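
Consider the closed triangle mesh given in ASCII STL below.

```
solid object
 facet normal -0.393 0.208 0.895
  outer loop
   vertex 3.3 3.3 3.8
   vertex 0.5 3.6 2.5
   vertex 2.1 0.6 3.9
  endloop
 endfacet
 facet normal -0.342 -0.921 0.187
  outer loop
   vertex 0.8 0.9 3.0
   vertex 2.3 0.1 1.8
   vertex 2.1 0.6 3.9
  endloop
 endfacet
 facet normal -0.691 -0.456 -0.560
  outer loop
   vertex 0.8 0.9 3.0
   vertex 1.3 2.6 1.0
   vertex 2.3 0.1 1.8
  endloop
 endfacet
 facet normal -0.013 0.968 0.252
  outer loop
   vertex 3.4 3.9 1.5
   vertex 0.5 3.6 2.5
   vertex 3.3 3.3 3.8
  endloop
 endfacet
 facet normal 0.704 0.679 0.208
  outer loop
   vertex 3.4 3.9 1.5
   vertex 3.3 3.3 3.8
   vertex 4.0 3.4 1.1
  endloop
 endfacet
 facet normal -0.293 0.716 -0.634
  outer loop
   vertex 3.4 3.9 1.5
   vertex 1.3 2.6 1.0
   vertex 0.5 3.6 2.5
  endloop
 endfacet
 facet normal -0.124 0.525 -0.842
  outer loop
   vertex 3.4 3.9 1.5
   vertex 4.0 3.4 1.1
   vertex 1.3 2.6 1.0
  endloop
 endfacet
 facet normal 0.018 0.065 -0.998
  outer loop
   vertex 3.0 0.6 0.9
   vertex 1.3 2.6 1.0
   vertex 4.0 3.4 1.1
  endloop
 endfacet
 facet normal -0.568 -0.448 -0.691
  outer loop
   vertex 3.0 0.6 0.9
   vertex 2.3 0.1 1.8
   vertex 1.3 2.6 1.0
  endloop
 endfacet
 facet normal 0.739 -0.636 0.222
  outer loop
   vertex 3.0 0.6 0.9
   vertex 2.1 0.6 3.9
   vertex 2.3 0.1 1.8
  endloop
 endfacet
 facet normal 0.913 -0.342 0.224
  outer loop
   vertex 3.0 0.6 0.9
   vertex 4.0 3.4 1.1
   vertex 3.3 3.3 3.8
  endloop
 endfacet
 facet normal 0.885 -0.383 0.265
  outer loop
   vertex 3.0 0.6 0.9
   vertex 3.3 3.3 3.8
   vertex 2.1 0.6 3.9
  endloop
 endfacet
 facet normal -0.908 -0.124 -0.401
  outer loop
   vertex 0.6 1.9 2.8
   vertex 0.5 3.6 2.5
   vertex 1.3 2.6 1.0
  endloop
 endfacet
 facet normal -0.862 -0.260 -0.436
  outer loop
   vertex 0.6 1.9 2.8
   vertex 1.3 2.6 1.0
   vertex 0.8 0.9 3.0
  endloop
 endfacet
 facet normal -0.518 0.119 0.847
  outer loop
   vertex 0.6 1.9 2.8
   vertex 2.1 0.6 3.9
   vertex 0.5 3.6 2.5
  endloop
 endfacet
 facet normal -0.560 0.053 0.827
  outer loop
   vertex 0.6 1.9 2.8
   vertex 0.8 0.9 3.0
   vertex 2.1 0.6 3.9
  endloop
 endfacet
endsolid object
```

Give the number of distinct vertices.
10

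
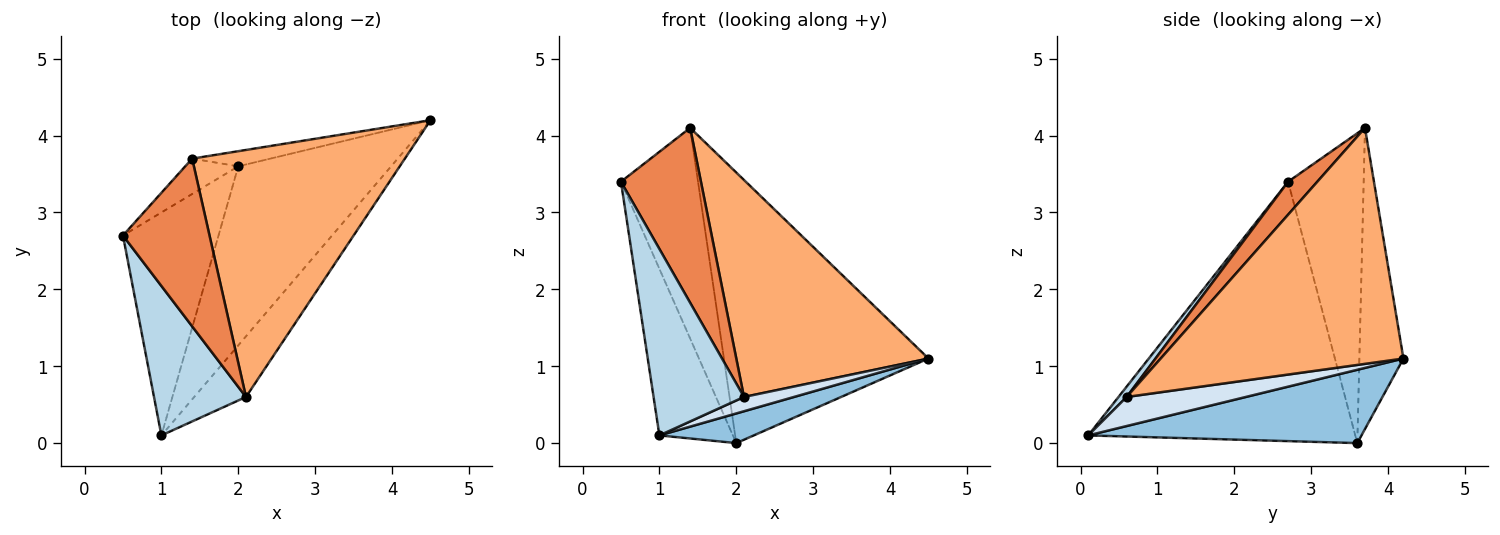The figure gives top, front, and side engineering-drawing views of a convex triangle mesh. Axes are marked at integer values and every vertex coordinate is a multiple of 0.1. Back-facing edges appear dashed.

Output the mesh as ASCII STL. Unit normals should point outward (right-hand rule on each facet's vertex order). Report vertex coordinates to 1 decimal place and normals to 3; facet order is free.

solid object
 facet normal -0.909 0.250 -0.335
  outer loop
   vertex 2.0 3.6 0.0
   vertex 1.0 0.1 0.1
   vertex 0.5 2.7 3.4
  endloop
 endfacet
 facet normal 0.428 -0.148 -0.892
  outer loop
   vertex 2.0 3.6 0.0
   vertex 4.5 4.2 1.1
   vertex 1.0 0.1 0.1
  endloop
 endfacet
 facet normal 0.070 -0.778 0.624
  outer loop
   vertex 2.1 0.6 0.6
   vertex 0.5 2.7 3.4
   vertex 1.0 0.1 0.1
  endloop
 endfacet
 facet normal 0.480 -0.201 -0.854
  outer loop
   vertex 2.1 0.6 0.6
   vertex 1.0 0.1 0.1
   vertex 4.5 4.2 1.1
  endloop
 endfacet
 facet normal 0.255 -0.698 0.669
  outer loop
   vertex 1.4 3.7 4.1
   vertex 0.5 2.7 3.4
   vertex 2.1 0.6 0.6
  endloop
 endfacet
 facet normal 0.640 -0.507 0.577
  outer loop
   vertex 1.4 3.7 4.1
   vertex 2.1 0.6 0.6
   vertex 4.5 4.2 1.1
  endloop
 endfacet
 facet normal -0.695 0.709 -0.119
  outer loop
   vertex 1.4 3.7 4.1
   vertex 2.0 3.6 0.0
   vertex 0.5 2.7 3.4
  endloop
 endfacet
 facet normal -0.210 0.976 -0.055
  outer loop
   vertex 1.4 3.7 4.1
   vertex 4.5 4.2 1.1
   vertex 2.0 3.6 0.0
  endloop
 endfacet
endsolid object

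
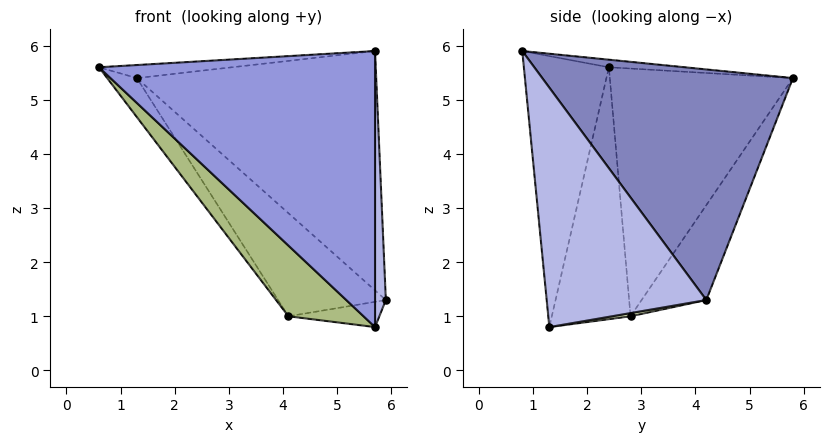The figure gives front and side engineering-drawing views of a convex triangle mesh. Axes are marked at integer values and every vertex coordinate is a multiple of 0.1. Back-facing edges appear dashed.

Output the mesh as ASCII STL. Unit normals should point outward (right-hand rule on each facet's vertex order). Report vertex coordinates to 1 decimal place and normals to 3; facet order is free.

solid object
 facet normal -0.038 0.066 0.997
  outer loop
   vertex 1.3 5.8 5.4
   vertex 0.6 2.4 5.6
   vertex 5.7 0.8 5.9
  endloop
 endfacet
 facet normal 0.636 0.607 0.476
  outer loop
   vertex 1.3 5.8 5.4
   vertex 5.7 0.8 5.9
   vertex 5.9 4.2 1.3
  endloop
 endfacet
 facet normal -0.293 -0.952 -0.093
  outer loop
   vertex 5.7 1.3 0.8
   vertex 5.7 0.8 5.9
   vertex 0.6 2.4 5.6
  endloop
 endfacet
 facet normal 0.998 -0.068 -0.007
  outer loop
   vertex 5.7 1.3 0.8
   vertex 5.9 4.2 1.3
   vertex 5.7 0.8 5.9
  endloop
 endfacet
 facet normal -0.795 0.129 -0.593
  outer loop
   vertex 4.1 2.8 1.0
   vertex 0.6 2.4 5.6
   vertex 1.3 5.8 5.4
  endloop
 endfacet
 facet normal -0.618 -0.589 -0.521
  outer loop
   vertex 4.1 2.8 1.0
   vertex 5.7 1.3 0.8
   vertex 0.6 2.4 5.6
  endloop
 endfacet
 facet normal -0.380 0.633 -0.674
  outer loop
   vertex 4.1 2.8 1.0
   vertex 1.3 5.8 5.4
   vertex 5.9 4.2 1.3
  endloop
 endfacet
 facet normal 0.034 0.168 -0.985
  outer loop
   vertex 4.1 2.8 1.0
   vertex 5.9 4.2 1.3
   vertex 5.7 1.3 0.8
  endloop
 endfacet
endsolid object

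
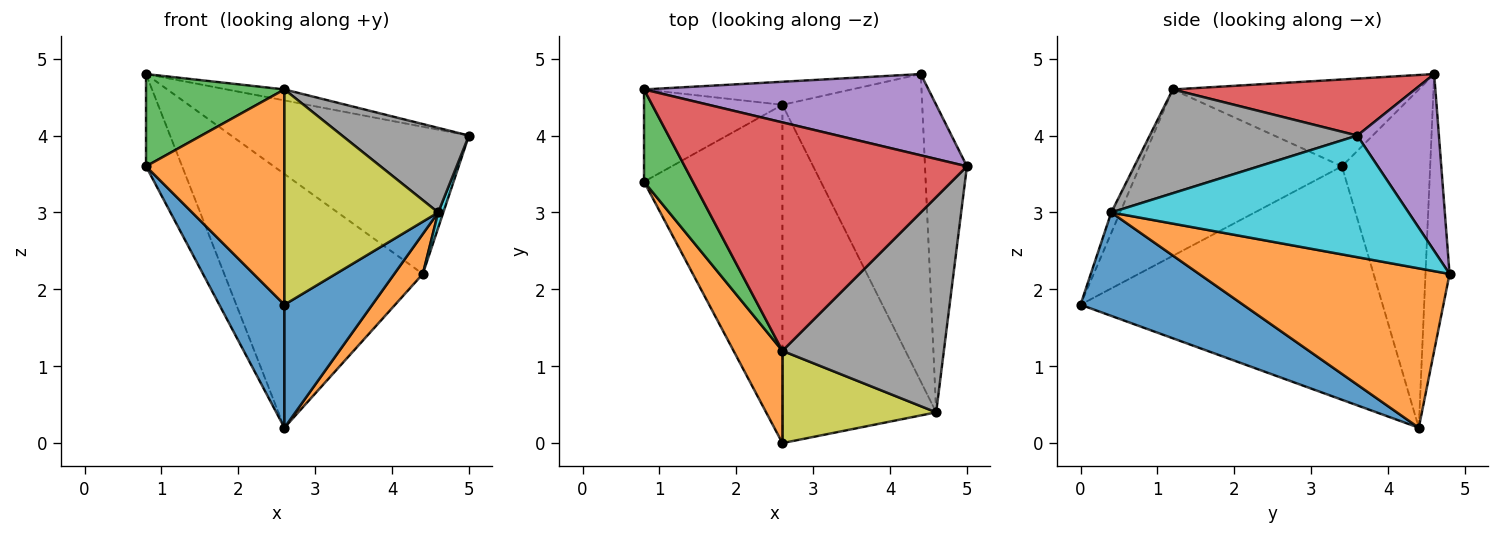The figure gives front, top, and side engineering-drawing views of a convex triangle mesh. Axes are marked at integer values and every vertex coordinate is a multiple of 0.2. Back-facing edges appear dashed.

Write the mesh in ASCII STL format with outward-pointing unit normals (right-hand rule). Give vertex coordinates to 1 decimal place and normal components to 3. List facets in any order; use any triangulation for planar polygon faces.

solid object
 facet normal -0.846 -0.182 -0.501
  outer loop
   vertex 2.6 4.4 0.2
   vertex 2.6 0.0 1.8
   vertex 0.8 3.4 3.6
  endloop
 endfacet
 facet normal -0.802 -0.549 0.235
  outer loop
   vertex 2.6 1.2 4.6
   vertex 0.8 3.4 3.6
   vertex 2.6 0.0 1.8
  endloop
 endfacet
 facet normal -0.783 -0.440 0.440
  outer loop
   vertex 0.8 4.6 4.8
   vertex 0.8 3.4 3.6
   vertex 2.6 1.2 4.6
  endloop
 endfacet
 facet normal 0.198 0.047 0.979
  outer loop
   vertex 0.8 4.6 4.8
   vertex 2.6 1.2 4.6
   vertex 5.0 3.6 4.0
  endloop
 endfacet
 facet normal 0.288 0.838 0.463
  outer loop
   vertex 0.8 4.6 4.8
   vertex 5.0 3.6 4.0
   vertex 4.4 4.8 2.2
  endloop
 endfacet
 facet normal -0.866 0.354 -0.354
  outer loop
   vertex 0.8 4.6 4.8
   vertex 2.6 4.4 0.2
   vertex 0.8 3.4 3.6
  endloop
 endfacet
 facet normal -0.120 0.989 -0.090
  outer loop
   vertex 0.8 4.6 4.8
   vertex 4.4 4.8 2.2
   vertex 2.6 4.4 0.2
  endloop
 endfacet
 facet normal 0.513 -0.314 0.799
  outer loop
   vertex 4.6 0.4 3.0
   vertex 5.0 3.6 4.0
   vertex 2.6 1.2 4.6
  endloop
 endfacet
 facet normal -0.052 -0.918 0.393
  outer loop
   vertex 4.6 0.4 3.0
   vertex 2.6 1.2 4.6
   vertex 2.6 0.0 1.8
  endloop
 endfacet
 facet normal 0.945 -0.016 -0.326
  outer loop
   vertex 4.6 0.4 3.0
   vertex 4.4 4.8 2.2
   vertex 5.0 3.6 4.0
  endloop
 endfacet
 facet normal 0.534 -0.289 -0.794
  outer loop
   vertex 4.6 0.4 3.0
   vertex 2.6 0.0 1.8
   vertex 2.6 4.4 0.2
  endloop
 endfacet
 facet normal 0.749 -0.085 -0.657
  outer loop
   vertex 4.6 0.4 3.0
   vertex 2.6 4.4 0.2
   vertex 4.4 4.8 2.2
  endloop
 endfacet
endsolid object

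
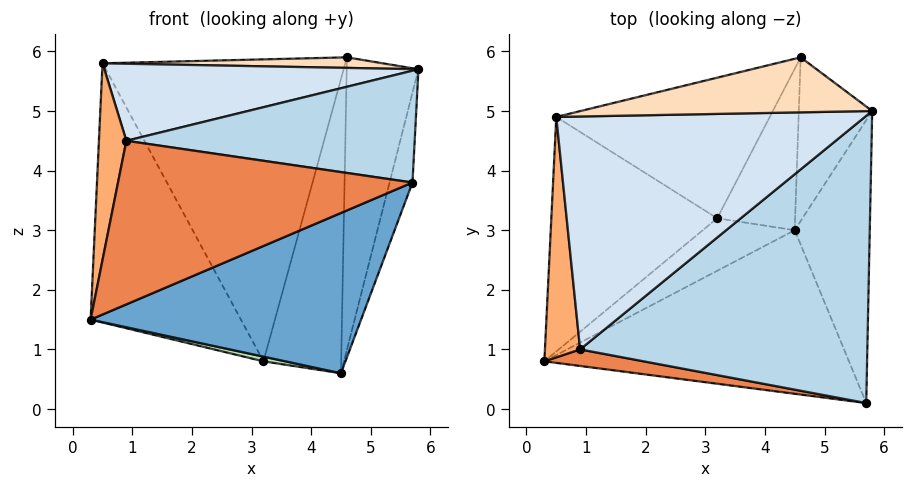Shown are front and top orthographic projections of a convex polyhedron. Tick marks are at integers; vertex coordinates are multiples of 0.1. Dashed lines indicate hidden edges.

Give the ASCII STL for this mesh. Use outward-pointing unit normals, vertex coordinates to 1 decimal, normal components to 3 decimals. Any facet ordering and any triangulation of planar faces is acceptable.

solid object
 facet normal 0.209 -0.684 -0.699
  outer loop
   vertex 4.5 3.0 0.6
   vertex 5.7 0.1 3.8
   vertex 0.3 0.8 1.5
  endloop
 endfacet
 facet normal 0.956 0.088 -0.278
  outer loop
   vertex 4.5 3.0 0.6
   vertex 5.8 5.0 5.7
   vertex 5.7 0.1 3.8
  endloop
 endfacet
 facet normal 0.068 -0.362 0.930
  outer loop
   vertex 0.9 1.0 4.5
   vertex 5.7 0.1 3.8
   vertex 5.8 5.0 5.7
  endloop
 endfacet
 facet normal 0.024 -0.314 0.949
  outer loop
   vertex 0.9 1.0 4.5
   vertex 5.8 5.0 5.7
   vertex 0.5 4.9 5.8
  endloop
 endfacet
 facet normal -0.169 -0.981 0.099
  outer loop
   vertex 0.9 1.0 4.5
   vertex 0.3 0.8 1.5
   vertex 5.7 0.1 3.8
  endloop
 endfacet
 facet normal -0.965 -0.167 0.204
  outer loop
   vertex 0.9 1.0 4.5
   vertex 0.5 4.9 5.8
   vertex 0.3 0.8 1.5
  endloop
 endfacet
 facet normal 0.497 0.757 -0.424
  outer loop
   vertex 4.6 5.9 5.9
   vertex 5.8 5.0 5.7
   vertex 4.5 3.0 0.6
  endloop
 endfacet
 facet normal 0.022 -0.189 0.982
  outer loop
   vertex 4.6 5.9 5.9
   vertex 0.5 4.9 5.8
   vertex 5.8 5.0 5.7
  endloop
 endfacet
 facet normal 0.061 0.875 -0.480
  outer loop
   vertex 3.2 3.2 0.8
   vertex 4.6 5.9 5.9
   vertex 4.5 3.0 0.6
  endloop
 endfacet
 facet normal -0.206 0.887 -0.413
  outer loop
   vertex 3.2 3.2 0.8
   vertex 0.5 4.9 5.8
   vertex 4.6 5.9 5.9
  endloop
 endfacet
 facet normal -0.165 -0.088 -0.982
  outer loop
   vertex 3.2 3.2 0.8
   vertex 4.5 3.0 0.6
   vertex 0.3 0.8 1.5
  endloop
 endfacet
 facet normal -0.613 0.586 -0.530
  outer loop
   vertex 3.2 3.2 0.8
   vertex 0.3 0.8 1.5
   vertex 0.5 4.9 5.8
  endloop
 endfacet
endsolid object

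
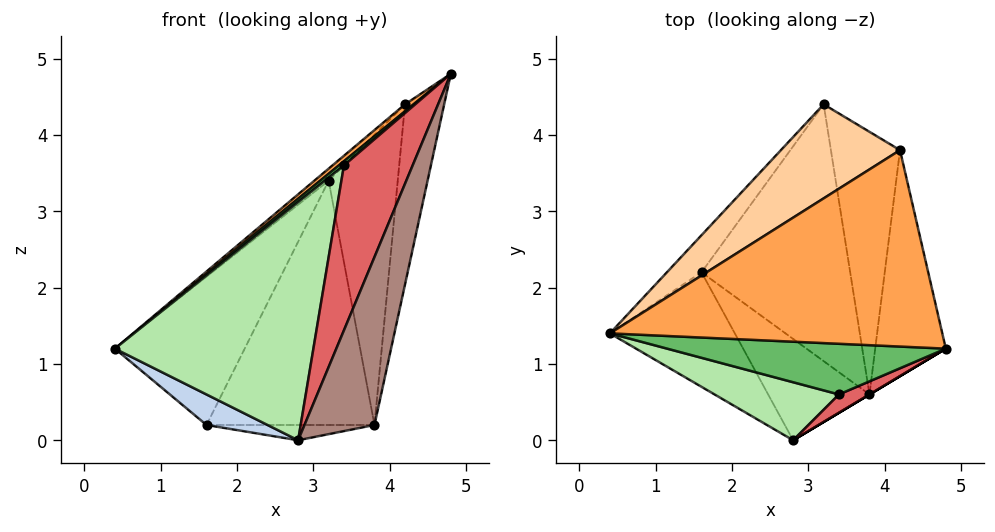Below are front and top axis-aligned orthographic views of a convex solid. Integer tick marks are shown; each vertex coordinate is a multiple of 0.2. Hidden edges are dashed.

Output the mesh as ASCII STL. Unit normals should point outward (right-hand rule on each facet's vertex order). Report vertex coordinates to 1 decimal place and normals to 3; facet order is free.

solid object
 facet normal -0.647 0.740 -0.185
  outer loop
   vertex 1.6 2.2 0.2
   vertex 0.4 1.4 1.2
   vertex 3.2 4.4 3.4
  endloop
 endfacet
 facet normal -0.535 -0.218 -0.816
  outer loop
   vertex 1.6 2.2 0.2
   vertex 2.8 0.0 0.0
   vertex 0.4 1.4 1.2
  endloop
 endfacet
 facet normal -0.634 -0.027 0.773
  outer loop
   vertex 4.2 3.8 4.4
   vertex 0.4 1.4 1.2
   vertex 4.8 1.2 4.8
  endloop
 endfacet
 facet normal -0.675 0.094 0.732
  outer loop
   vertex 4.2 3.8 4.4
   vertex 3.2 4.4 3.4
   vertex 0.4 1.4 1.2
  endloop
 endfacet
 facet normal -0.634 -0.063 0.771
  outer loop
   vertex 3.4 0.6 3.6
   vertex 4.8 1.2 4.8
   vertex 0.4 1.4 1.2
  endloop
 endfacet
 facet normal -0.409 -0.887 0.216
  outer loop
   vertex 3.4 0.6 3.6
   vertex 0.4 1.4 1.2
   vertex 2.8 0.0 0.0
  endloop
 endfacet
 facet normal 0.314 -0.943 0.105
  outer loop
   vertex 3.4 0.6 3.6
   vertex 2.8 0.0 0.0
   vertex 4.8 1.2 4.8
  endloop
 endfacet
 facet normal 0.448 0.616 -0.648
  outer loop
   vertex 3.8 0.6 0.2
   vertex 1.6 2.2 0.2
   vertex 3.2 4.4 3.4
  endloop
 endfacet
 facet normal 0.108 0.148 -0.983
  outer loop
   vertex 3.8 0.6 0.2
   vertex 2.8 0.0 0.0
   vertex 1.6 2.2 0.2
  endloop
 endfacet
 facet normal 0.745 0.495 -0.448
  outer loop
   vertex 3.8 0.6 0.2
   vertex 3.2 4.4 3.4
   vertex 4.2 3.8 4.4
  endloop
 endfacet
 facet normal 0.514 -0.857 0.000
  outer loop
   vertex 3.8 0.6 0.2
   vertex 4.8 1.2 4.8
   vertex 2.8 0.0 0.0
  endloop
 endfacet
 facet normal 0.955 0.185 -0.232
  outer loop
   vertex 3.8 0.6 0.2
   vertex 4.2 3.8 4.4
   vertex 4.8 1.2 4.8
  endloop
 endfacet
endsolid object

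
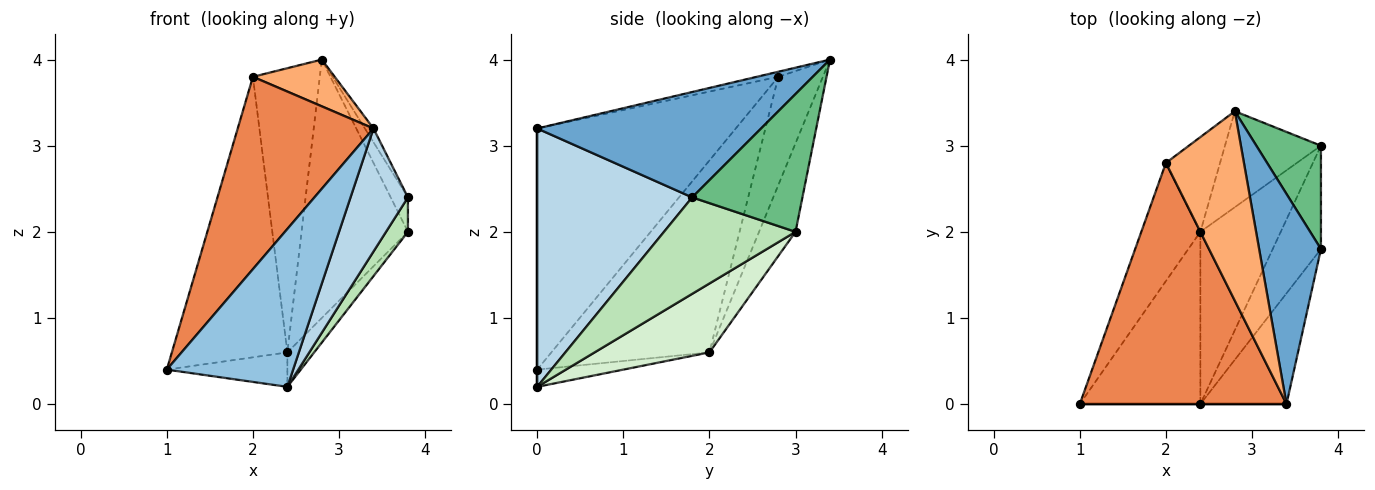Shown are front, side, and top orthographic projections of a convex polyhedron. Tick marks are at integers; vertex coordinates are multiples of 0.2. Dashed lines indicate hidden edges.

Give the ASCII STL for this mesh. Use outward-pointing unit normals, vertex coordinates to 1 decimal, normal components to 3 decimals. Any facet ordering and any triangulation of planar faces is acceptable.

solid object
 facet normal 0.862 0.033 0.506
  outer loop
   vertex 3.4 0.0 3.2
   vertex 3.8 1.8 2.4
   vertex 2.8 3.4 4.0
  endloop
 endfacet
 facet normal 0.000 -1.000 0.000
  outer loop
   vertex 3.4 0.0 3.2
   vertex 1.0 0.0 0.4
   vertex 2.4 0.0 0.2
  endloop
 endfacet
 facet normal 0.895 -0.331 -0.298
  outer loop
   vertex 3.4 0.0 3.2
   vertex 2.4 0.0 0.2
   vertex 3.8 1.8 2.4
  endloop
 endfacet
 facet normal -0.139 0.194 -0.971
  outer loop
   vertex 2.4 2.0 0.6
   vertex 2.4 0.0 0.2
   vertex 1.0 0.0 0.4
  endloop
 endfacet
 facet normal -0.674 -0.461 0.578
  outer loop
   vertex 2.0 2.8 3.8
   vertex 1.0 0.0 0.4
   vertex 3.4 0.0 3.2
  endloop
 endfacet
 facet normal -0.063 -0.239 0.969
  outer loop
   vertex 2.0 2.8 3.8
   vertex 3.4 0.0 3.2
   vertex 2.8 3.4 4.0
  endloop
 endfacet
 facet normal -0.784 0.573 -0.241
  outer loop
   vertex 2.0 2.8 3.8
   vertex 2.4 2.0 0.6
   vertex 1.0 0.0 0.4
  endloop
 endfacet
 facet normal -0.535 0.802 -0.267
  outer loop
   vertex 2.0 2.8 3.8
   vertex 2.8 3.4 4.0
   vertex 2.4 2.0 0.6
  endloop
 endfacet
 facet normal 0.897 0.140 0.420
  outer loop
   vertex 3.8 3.0 2.0
   vertex 2.8 3.4 4.0
   vertex 3.8 1.8 2.4
  endloop
 endfacet
 facet normal -0.306 0.892 -0.331
  outer loop
   vertex 3.8 3.0 2.0
   vertex 2.4 2.0 0.6
   vertex 2.8 3.4 4.0
  endloop
 endfacet
 facet normal 0.885 -0.147 -0.442
  outer loop
   vertex 3.8 3.0 2.0
   vertex 3.8 1.8 2.4
   vertex 2.4 0.0 0.2
  endloop
 endfacet
 facet normal 0.643 0.150 -0.751
  outer loop
   vertex 3.8 3.0 2.0
   vertex 2.4 0.0 0.2
   vertex 2.4 2.0 0.6
  endloop
 endfacet
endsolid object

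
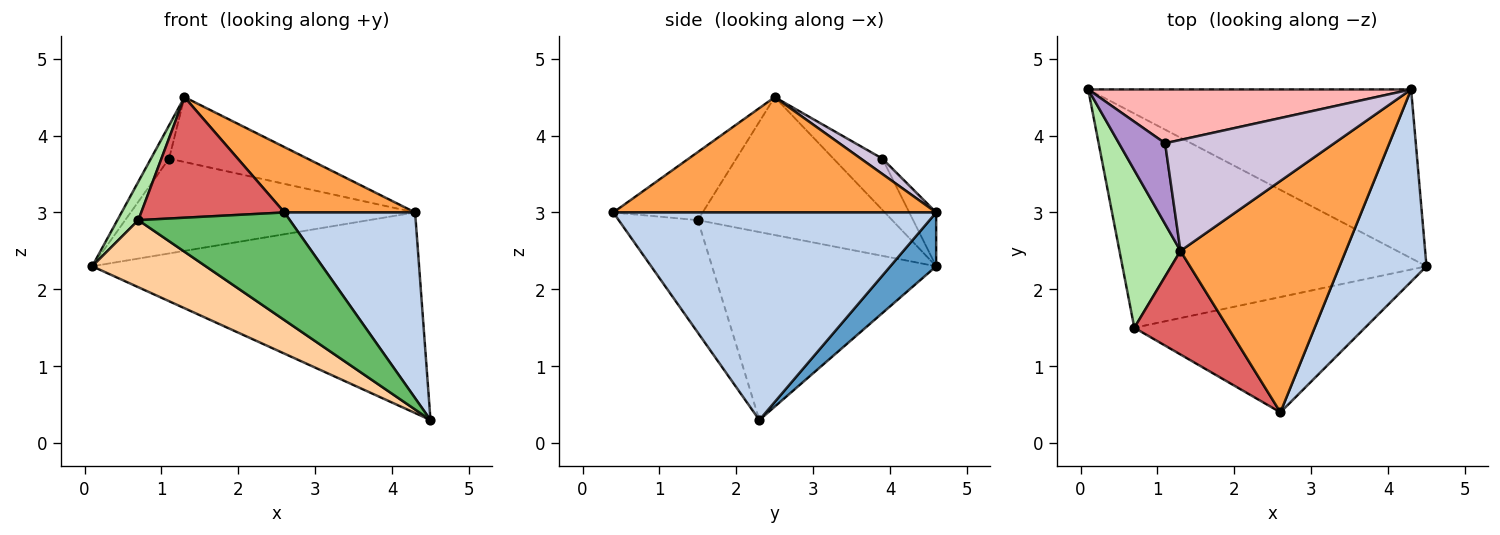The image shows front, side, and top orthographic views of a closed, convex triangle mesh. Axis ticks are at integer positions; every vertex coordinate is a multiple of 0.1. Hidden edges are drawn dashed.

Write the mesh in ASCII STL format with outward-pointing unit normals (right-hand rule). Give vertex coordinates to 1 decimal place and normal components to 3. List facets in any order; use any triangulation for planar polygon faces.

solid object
 facet normal 0.107 0.761 -0.640
  outer loop
   vertex 4.3 4.6 3.0
   vertex 4.5 2.3 0.3
   vertex 0.1 4.6 2.3
  endloop
 endfacet
 facet normal 0.864 -0.350 0.362
  outer loop
   vertex 4.3 4.6 3.0
   vertex 2.6 0.4 3.0
   vertex 4.5 2.3 0.3
  endloop
 endfacet
 facet normal 0.557 -0.226 0.799
  outer loop
   vertex 1.3 2.5 4.5
   vertex 2.6 0.4 3.0
   vertex 4.3 4.6 3.0
  endloop
 endfacet
 facet normal -0.508 -0.257 -0.822
  outer loop
   vertex 0.7 1.5 2.9
   vertex 0.1 4.6 2.3
   vertex 4.5 2.3 0.3
  endloop
 endfacet
 facet normal -0.336 -0.643 -0.689
  outer loop
   vertex 0.7 1.5 2.9
   vertex 4.5 2.3 0.3
   vertex 2.6 0.4 3.0
  endloop
 endfacet
 facet normal -0.910 -0.098 0.403
  outer loop
   vertex 0.7 1.5 2.9
   vertex 1.3 2.5 4.5
   vertex 0.1 4.6 2.3
  endloop
 endfacet
 facet normal -0.428 -0.686 0.589
  outer loop
   vertex 0.7 1.5 2.9
   vertex 2.6 0.4 3.0
   vertex 1.3 2.5 4.5
  endloop
 endfacet
 facet normal -0.082 0.867 0.492
  outer loop
   vertex 1.1 3.9 3.7
   vertex 4.3 4.6 3.0
   vertex 0.1 4.6 2.3
  endloop
 endfacet
 facet normal -0.716 0.266 0.645
  outer loop
   vertex 1.1 3.9 3.7
   vertex 0.1 4.6 2.3
   vertex 1.3 2.5 4.5
  endloop
 endfacet
 facet normal 0.078 0.503 0.861
  outer loop
   vertex 1.1 3.9 3.7
   vertex 1.3 2.5 4.5
   vertex 4.3 4.6 3.0
  endloop
 endfacet
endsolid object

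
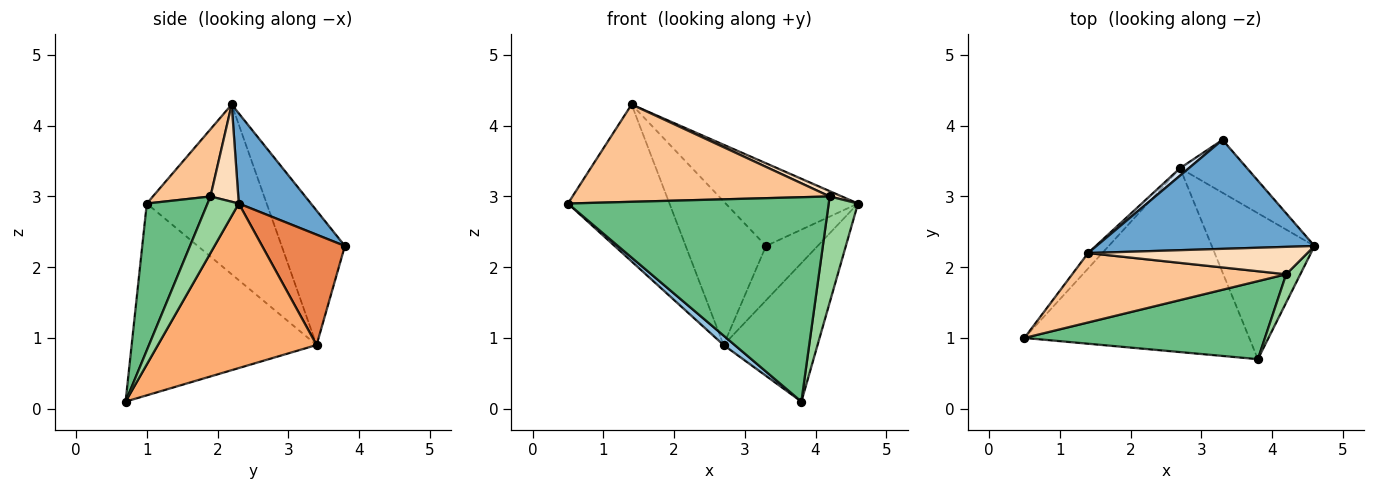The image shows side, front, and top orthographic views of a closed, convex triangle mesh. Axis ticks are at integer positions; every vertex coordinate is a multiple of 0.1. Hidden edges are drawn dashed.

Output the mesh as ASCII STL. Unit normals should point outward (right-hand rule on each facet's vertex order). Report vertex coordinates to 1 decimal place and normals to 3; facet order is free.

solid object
 facet normal 0.313 0.574 0.757
  outer loop
   vertex 1.4 2.2 4.3
   vertex 4.6 2.3 2.9
   vertex 3.3 3.8 2.3
  endloop
 endfacet
 facet normal -0.649 -0.039 -0.760
  outer loop
   vertex 2.7 3.4 0.9
   vertex 3.8 0.7 0.1
   vertex 0.5 1.0 2.9
  endloop
 endfacet
 facet normal -0.761 0.645 -0.063
  outer loop
   vertex 2.7 3.4 0.9
   vertex 0.5 1.0 2.9
   vertex 1.4 2.2 4.3
  endloop
 endfacet
 facet normal -0.618 0.785 0.041
  outer loop
   vertex 2.7 3.4 0.9
   vertex 1.4 2.2 4.3
   vertex 3.3 3.8 2.3
  endloop
 endfacet
 facet normal 0.754 0.471 -0.458
  outer loop
   vertex 2.7 3.4 0.9
   vertex 3.3 3.8 2.3
   vertex 4.6 2.3 2.9
  endloop
 endfacet
 facet normal 0.758 0.449 -0.473
  outer loop
   vertex 2.7 3.4 0.9
   vertex 4.6 2.3 2.9
   vertex 3.8 0.7 0.1
  endloop
 endfacet
 facet normal 0.179 -0.801 0.571
  outer loop
   vertex 4.2 1.9 3.0
   vertex 1.4 2.2 4.3
   vertex 0.5 1.0 2.9
  endloop
 endfacet
 facet normal 0.399 -0.174 0.900
  outer loop
   vertex 4.2 1.9 3.0
   vertex 4.6 2.3 2.9
   vertex 1.4 2.2 4.3
  endloop
 endfacet
 facet normal 0.213 -0.913 0.348
  outer loop
   vertex 4.2 1.9 3.0
   vertex 0.5 1.0 2.9
   vertex 3.8 0.7 0.1
  endloop
 endfacet
 facet normal 0.718 -0.673 0.179
  outer loop
   vertex 4.2 1.9 3.0
   vertex 3.8 0.7 0.1
   vertex 4.6 2.3 2.9
  endloop
 endfacet
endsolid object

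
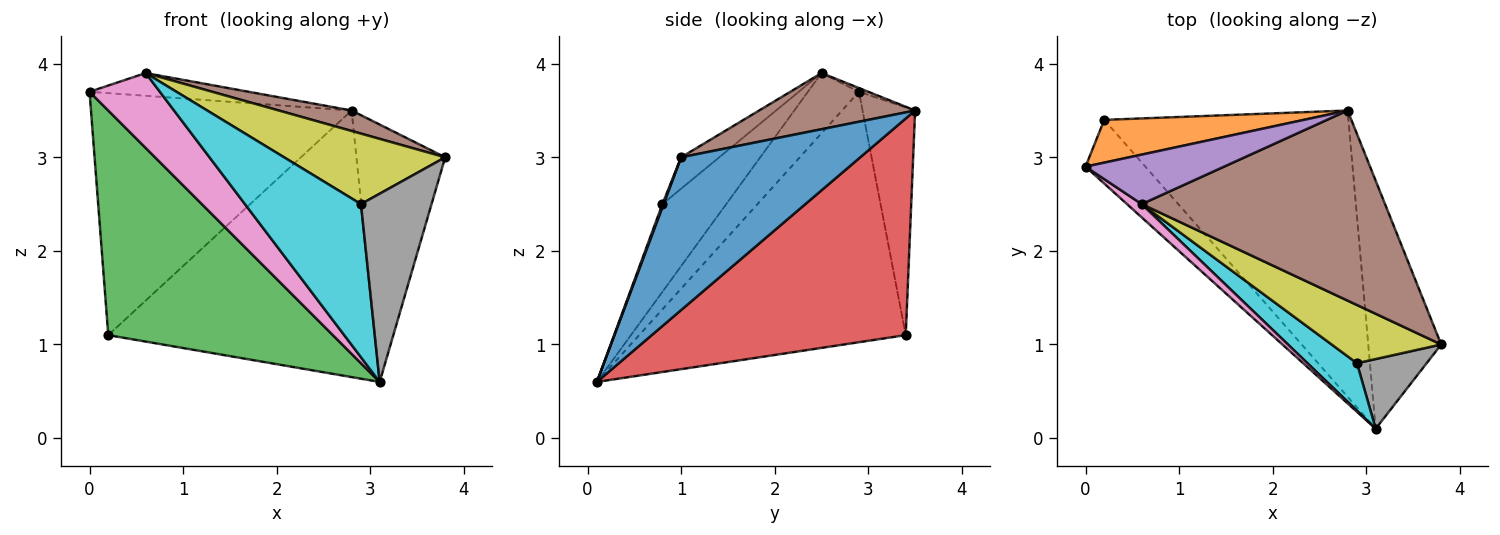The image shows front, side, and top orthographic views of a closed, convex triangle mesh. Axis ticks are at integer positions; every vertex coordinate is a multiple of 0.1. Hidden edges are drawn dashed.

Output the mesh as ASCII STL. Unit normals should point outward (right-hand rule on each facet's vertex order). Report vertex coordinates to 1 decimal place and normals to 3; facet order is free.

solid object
 facet normal 0.824 0.408 -0.393
  outer loop
   vertex 3.1 0.1 0.6
   vertex 2.8 3.5 3.5
   vertex 3.8 1.0 3.0
  endloop
 endfacet
 facet normal -0.195 0.966 0.171
  outer loop
   vertex 0.2 3.4 1.1
   vertex 0.0 2.9 3.7
   vertex 2.8 3.5 3.5
  endloop
 endfacet
 facet normal -0.752 -0.634 -0.180
  outer loop
   vertex 0.2 3.4 1.1
   vertex 3.1 0.1 0.6
   vertex 0.0 2.9 3.7
  endloop
 endfacet
 facet normal 0.545 0.572 -0.614
  outer loop
   vertex 0.2 3.4 1.1
   vertex 2.8 3.5 3.5
   vertex 3.1 0.1 0.6
  endloop
 endfacet
 facet normal -0.025 0.417 0.908
  outer loop
   vertex 0.6 2.5 3.9
   vertex 2.8 3.5 3.5
   vertex 0.0 2.9 3.7
  endloop
 endfacet
 facet normal 0.224 -0.104 0.969
  outer loop
   vertex 0.6 2.5 3.9
   vertex 3.8 1.0 3.0
   vertex 2.8 3.5 3.5
  endloop
 endfacet
 facet normal -0.581 -0.801 0.142
  outer loop
   vertex 0.6 2.5 3.9
   vertex 0.0 2.9 3.7
   vertex 3.1 0.1 0.6
  endloop
 endfacet
 facet normal 0.016 -0.938 0.347
  outer loop
   vertex 2.9 0.8 2.5
   vertex 3.1 0.1 0.6
   vertex 3.8 1.0 3.0
  endloop
 endfacet
 facet normal -0.179 -0.759 0.626
  outer loop
   vertex 2.9 0.8 2.5
   vertex 3.8 1.0 3.0
   vertex 0.6 2.5 3.9
  endloop
 endfacet
 facet normal -0.465 -0.845 0.263
  outer loop
   vertex 2.9 0.8 2.5
   vertex 0.6 2.5 3.9
   vertex 3.1 0.1 0.6
  endloop
 endfacet
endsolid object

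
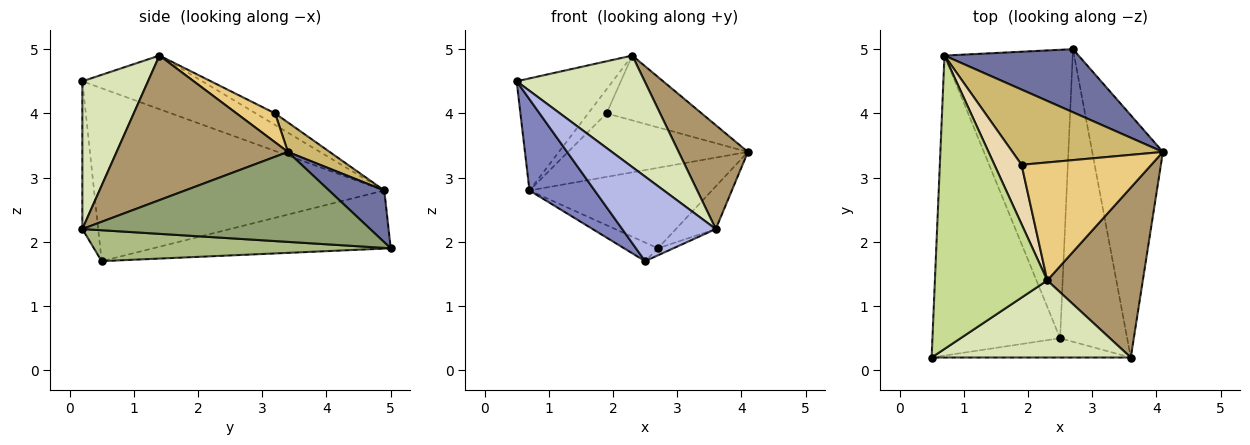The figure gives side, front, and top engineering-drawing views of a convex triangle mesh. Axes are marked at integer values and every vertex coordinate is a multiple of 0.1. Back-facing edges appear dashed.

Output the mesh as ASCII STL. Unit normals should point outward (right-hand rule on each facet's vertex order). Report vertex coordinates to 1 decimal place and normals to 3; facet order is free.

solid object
 facet normal 0.232 0.766 0.600
  outer loop
   vertex 0.7 4.9 2.8
   vertex 4.1 3.4 3.4
   vertex 2.7 5.0 1.9
  endloop
 endfacet
 facet normal -0.792 -0.178 -0.585
  outer loop
   vertex 0.7 4.9 2.8
   vertex 2.5 0.5 1.7
   vertex 0.5 0.2 4.5
  endloop
 endfacet
 facet normal -0.412 0.059 -0.909
  outer loop
   vertex 0.7 4.9 2.8
   vertex 2.7 5.0 1.9
   vertex 2.5 0.5 1.7
  endloop
 endfacet
 facet normal -0.163 -0.962 -0.219
  outer loop
   vertex 3.6 0.2 2.2
   vertex 0.5 0.2 4.5
   vertex 2.5 0.5 1.7
  endloop
 endfacet
 facet normal 0.782 0.108 -0.614
  outer loop
   vertex 3.6 0.2 2.2
   vertex 2.7 5.0 1.9
   vertex 4.1 3.4 3.4
  endloop
 endfacet
 facet normal 0.419 0.022 -0.908
  outer loop
   vertex 3.6 0.2 2.2
   vertex 2.5 0.5 1.7
   vertex 2.7 5.0 1.9
  endloop
 endfacet
 facet normal -0.407 0.326 0.853
  outer loop
   vertex 2.3 1.4 4.9
   vertex 0.7 4.9 2.8
   vertex 0.5 0.2 4.5
  endloop
 endfacet
 facet normal 0.389 -0.758 0.524
  outer loop
   vertex 2.3 1.4 4.9
   vertex 0.5 0.2 4.5
   vertex 3.6 0.2 2.2
  endloop
 endfacet
 facet normal 0.790 -0.319 0.523
  outer loop
   vertex 2.3 1.4 4.9
   vertex 3.6 0.2 2.2
   vertex 4.1 3.4 3.4
  endloop
 endfacet
 facet normal 0.148 0.638 0.756
  outer loop
   vertex 1.9 3.2 4.0
   vertex 4.1 3.4 3.4
   vertex 0.7 4.9 2.8
  endloop
 endfacet
 facet normal 0.192 0.473 0.860
  outer loop
   vertex 1.9 3.2 4.0
   vertex 2.3 1.4 4.9
   vertex 4.1 3.4 3.4
  endloop
 endfacet
 facet normal -0.367 0.349 0.862
  outer loop
   vertex 1.9 3.2 4.0
   vertex 0.7 4.9 2.8
   vertex 2.3 1.4 4.9
  endloop
 endfacet
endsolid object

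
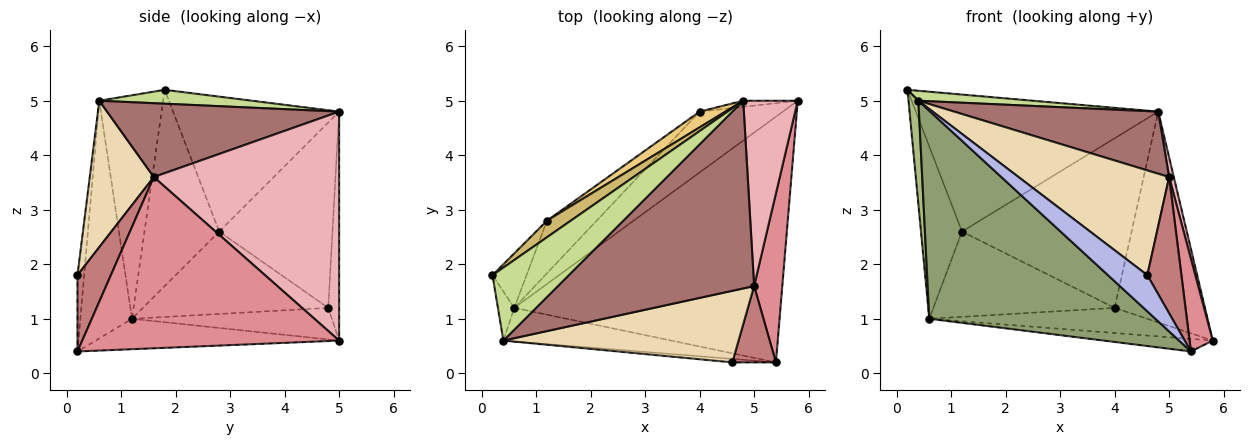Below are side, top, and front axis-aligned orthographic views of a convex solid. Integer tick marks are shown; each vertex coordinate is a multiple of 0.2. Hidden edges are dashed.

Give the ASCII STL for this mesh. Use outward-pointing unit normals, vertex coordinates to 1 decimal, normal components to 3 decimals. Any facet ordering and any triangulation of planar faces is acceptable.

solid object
 facet normal -0.113 0.051 -0.992
  outer loop
   vertex 0.6 1.2 1.0
   vertex 5.8 5.0 0.6
   vertex 5.4 0.2 0.4
  endloop
 endfacet
 facet normal -0.331 0.361 -0.872
  outer loop
   vertex 4.0 4.8 1.2
   vertex 5.8 5.0 0.6
   vertex 0.6 1.2 1.0
  endloop
 endfacet
 facet normal -0.120 0.992 -0.029
  outer loop
   vertex 4.0 4.8 1.2
   vertex 4.8 5.0 4.8
   vertex 5.8 5.0 0.6
  endloop
 endfacet
 facet normal -0.166 -0.982 -0.095
  outer loop
   vertex 0.4 0.6 5.0
   vertex 5.4 0.2 0.4
   vertex 4.6 0.2 1.8
  endloop
 endfacet
 facet normal -0.220 -0.963 -0.155
  outer loop
   vertex 0.4 0.6 5.0
   vertex 0.6 1.2 1.0
   vertex 5.4 0.2 0.4
  endloop
 endfacet
 facet normal -0.986 -0.152 -0.072
  outer loop
   vertex 0.4 0.6 5.0
   vertex 0.2 1.8 5.2
   vertex 0.6 1.2 1.0
  endloop
 endfacet
 facet normal 0.177 -0.133 0.975
  outer loop
   vertex 0.4 0.6 5.0
   vertex 4.8 5.0 4.8
   vertex 0.2 1.8 5.2
  endloop
 endfacet
 facet normal -0.867 0.476 -0.150
  outer loop
   vertex 1.2 2.8 2.6
   vertex 0.6 1.2 1.0
   vertex 0.2 1.8 5.2
  endloop
 endfacet
 facet normal -0.657 0.642 -0.396
  outer loop
   vertex 1.2 2.8 2.6
   vertex 4.0 4.8 1.2
   vertex 0.6 1.2 1.0
  endloop
 endfacet
 facet normal -0.562 0.821 0.099
  outer loop
   vertex 1.2 2.8 2.6
   vertex 0.2 1.8 5.2
   vertex 4.8 5.0 4.8
  endloop
 endfacet
 facet normal -0.554 0.829 0.077
  outer loop
   vertex 1.2 2.8 2.6
   vertex 4.8 5.0 4.8
   vertex 4.0 4.8 1.2
  endloop
 endfacet
 facet normal 0.331 -0.779 0.532
  outer loop
   vertex 5.0 1.6 3.6
   vertex 0.4 0.6 5.0
   vertex 4.6 0.2 1.8
  endloop
 endfacet
 facet normal 0.336 -0.296 0.894
  outer loop
   vertex 5.0 1.6 3.6
   vertex 4.8 5.0 4.8
   vertex 0.4 0.6 5.0
  endloop
 endfacet
 facet normal 0.650 -0.663 0.371
  outer loop
   vertex 5.0 1.6 3.6
   vertex 4.6 0.2 1.8
   vertex 5.4 0.2 0.4
  endloop
 endfacet
 facet normal 0.983 -0.089 0.162
  outer loop
   vertex 5.0 1.6 3.6
   vertex 5.4 0.2 0.4
   vertex 5.8 5.0 0.6
  endloop
 endfacet
 facet normal 0.973 -0.025 0.232
  outer loop
   vertex 5.0 1.6 3.6
   vertex 5.8 5.0 0.6
   vertex 4.8 5.0 4.8
  endloop
 endfacet
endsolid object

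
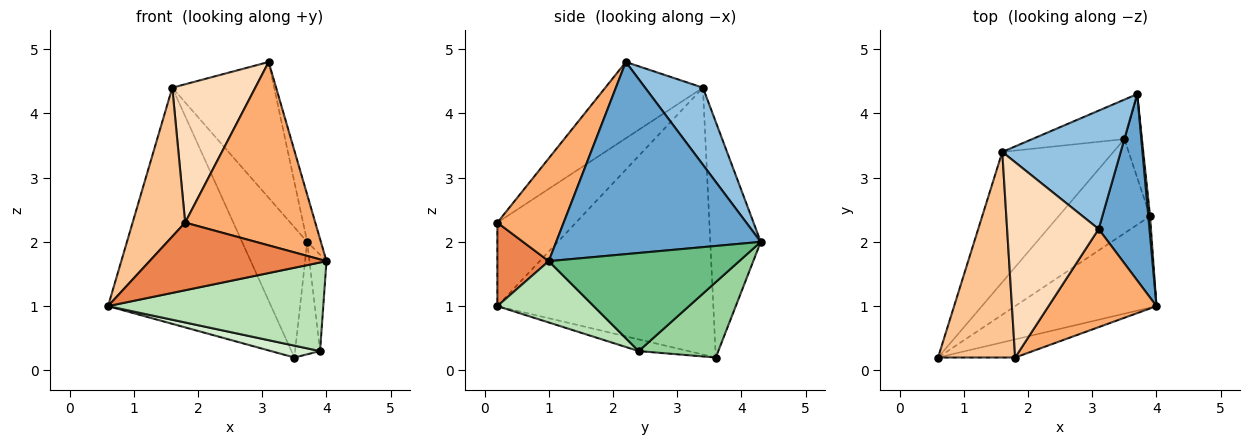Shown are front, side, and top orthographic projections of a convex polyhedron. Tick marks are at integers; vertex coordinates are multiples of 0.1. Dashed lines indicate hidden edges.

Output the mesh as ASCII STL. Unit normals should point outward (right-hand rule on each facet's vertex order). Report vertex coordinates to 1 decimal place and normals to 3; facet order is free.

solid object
 facet normal 0.965 0.065 0.255
  outer loop
   vertex 3.1 2.2 4.8
   vertex 4.0 1.0 1.7
   vertex 3.7 4.3 2.0
  endloop
 endfacet
 facet normal 0.393 0.693 0.604
  outer loop
   vertex 1.6 3.4 4.4
   vertex 3.1 2.2 4.8
   vertex 3.7 4.3 2.0
  endloop
 endfacet
 facet normal -0.757 0.572 -0.315
  outer loop
   vertex 3.5 3.6 0.2
   vertex 0.6 0.2 1.0
   vertex 1.6 3.4 4.4
  endloop
 endfacet
 facet normal -0.596 0.769 -0.233
  outer loop
   vertex 3.5 3.6 0.2
   vertex 1.6 3.4 4.4
   vertex 3.7 4.3 2.0
  endloop
 endfacet
 facet normal 0.270 -0.930 -0.249
  outer loop
   vertex 1.8 0.2 2.3
   vertex 0.6 0.2 1.0
   vertex 4.0 1.0 1.7
  endloop
 endfacet
 facet normal 0.410 -0.804 0.430
  outer loop
   vertex 1.8 0.2 2.3
   vertex 4.0 1.0 1.7
   vertex 3.1 2.2 4.8
  endloop
 endfacet
 facet normal -0.660 -0.441 0.609
  outer loop
   vertex 1.8 0.2 2.3
   vertex 1.6 3.4 4.4
   vertex 0.6 0.2 1.0
  endloop
 endfacet
 facet normal -0.562 -0.478 0.675
  outer loop
   vertex 1.8 0.2 2.3
   vertex 3.1 2.2 4.8
   vertex 1.6 3.4 4.4
  endloop
 endfacet
 facet normal 0.996 0.089 0.018
  outer loop
   vertex 3.9 2.4 0.3
   vertex 3.7 4.3 2.0
   vertex 4.0 1.0 1.7
  endloop
 endfacet
 facet normal 0.931 0.292 -0.217
  outer loop
   vertex 3.9 2.4 0.3
   vertex 3.5 3.6 0.2
   vertex 3.7 4.3 2.0
  endloop
 endfacet
 facet normal 0.297 -0.664 -0.686
  outer loop
   vertex 3.9 2.4 0.3
   vertex 4.0 1.0 1.7
   vertex 0.6 0.2 1.0
  endloop
 endfacet
 facet normal -0.126 -0.124 -0.984
  outer loop
   vertex 3.9 2.4 0.3
   vertex 0.6 0.2 1.0
   vertex 3.5 3.6 0.2
  endloop
 endfacet
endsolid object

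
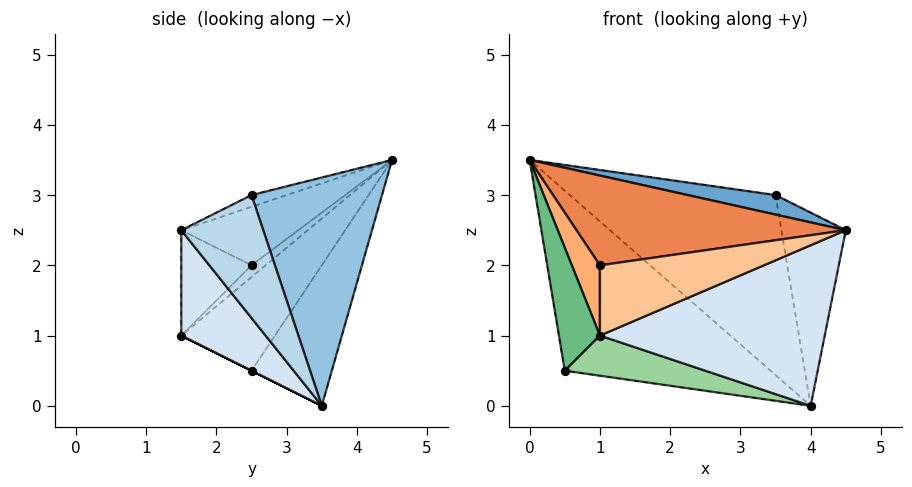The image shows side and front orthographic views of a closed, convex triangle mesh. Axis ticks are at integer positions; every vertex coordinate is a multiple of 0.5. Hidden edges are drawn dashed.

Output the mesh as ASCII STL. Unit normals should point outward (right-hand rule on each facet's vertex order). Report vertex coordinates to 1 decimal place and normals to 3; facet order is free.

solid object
 facet normal -0.248 -0.620 0.744
  outer loop
   vertex 3.5 2.5 3.0
   vertex 0.0 4.5 3.5
   vertex 4.5 1.5 2.5
  endloop
 endfacet
 facet normal 0.502 0.792 0.348
  outer loop
   vertex 3.5 2.5 3.0
   vertex 4.0 3.5 0.0
   vertex 0.0 4.5 3.5
  endloop
 endfacet
 facet normal 0.745 0.585 0.319
  outer loop
   vertex 3.5 2.5 3.0
   vertex 4.5 1.5 2.5
   vertex 4.0 3.5 0.0
  endloop
 endfacet
 facet normal 0.272 -0.724 -0.634
  outer loop
   vertex 1.0 1.5 1.0
   vertex 4.0 3.5 0.0
   vertex 4.5 1.5 2.5
  endloop
 endfacet
 facet normal -0.288 -0.663 0.691
  outer loop
   vertex 1.0 2.5 2.0
   vertex 4.5 1.5 2.5
   vertex 0.0 4.5 3.5
  endloop
 endfacet
 facet normal -0.333 -0.667 0.667
  outer loop
   vertex 1.0 2.5 2.0
   vertex 0.0 4.5 3.5
   vertex 1.0 1.5 1.0
  endloop
 endfacet
 facet normal -0.290 -0.677 0.677
  outer loop
   vertex 1.0 2.5 2.0
   vertex 1.0 1.5 1.0
   vertex 4.5 1.5 2.5
  endloop
 endfacet
 facet normal -0.300 0.770 -0.563
  outer loop
   vertex 0.5 2.5 0.5
   vertex 0.0 4.5 3.5
   vertex 4.0 3.5 0.0
  endloop
 endfacet
 facet normal -0.910 -0.398 0.114
  outer loop
   vertex 0.5 2.5 0.5
   vertex 1.0 1.5 1.0
   vertex 0.0 4.5 3.5
  endloop
 endfacet
 facet normal 0.000 -0.447 -0.894
  outer loop
   vertex 0.5 2.5 0.5
   vertex 4.0 3.5 0.0
   vertex 1.0 1.5 1.0
  endloop
 endfacet
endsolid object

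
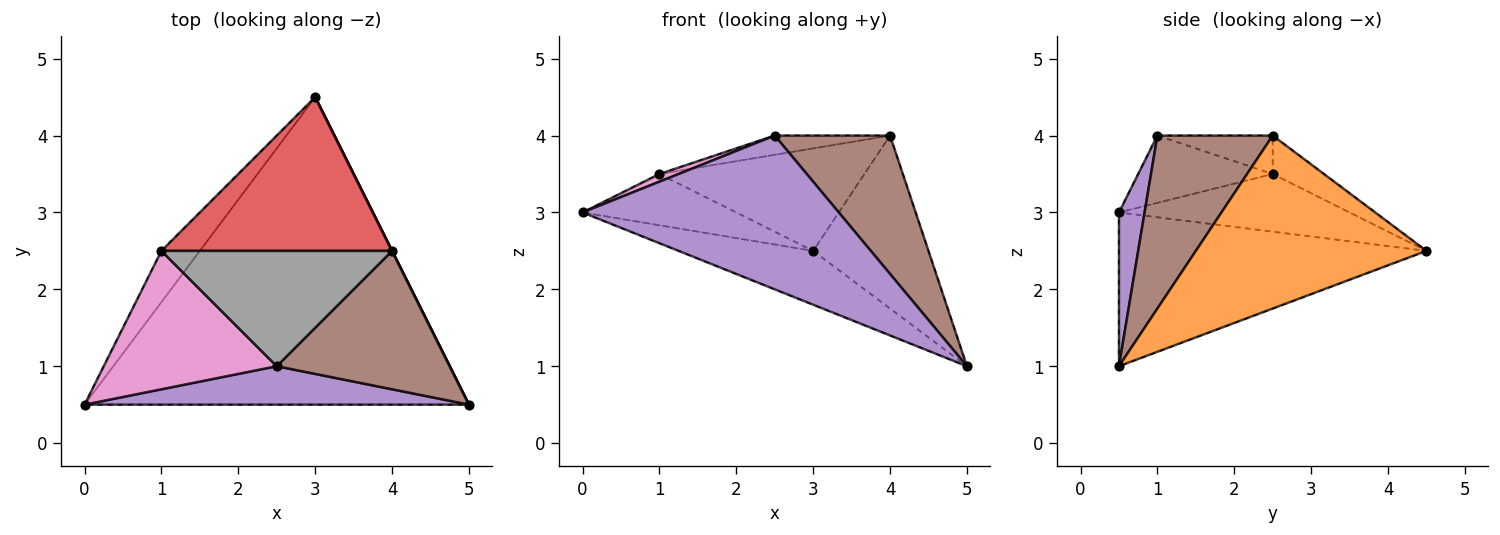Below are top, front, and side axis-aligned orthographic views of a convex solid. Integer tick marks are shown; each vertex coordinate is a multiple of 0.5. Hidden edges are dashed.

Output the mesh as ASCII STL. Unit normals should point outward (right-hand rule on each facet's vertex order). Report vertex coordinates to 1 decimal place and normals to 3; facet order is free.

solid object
 facet normal -0.367 0.160 -0.916
  outer loop
   vertex 3.0 4.5 2.5
   vertex 5.0 0.5 1.0
   vertex 0.0 0.5 3.0
  endloop
 endfacet
 facet normal 0.894 0.447 0.000
  outer loop
   vertex 4.0 2.5 4.0
   vertex 5.0 0.5 1.0
   vertex 3.0 4.5 2.5
  endloop
 endfacet
 facet normal -0.728 0.485 -0.485
  outer loop
   vertex 1.0 2.5 3.5
   vertex 3.0 4.5 2.5
   vertex 0.0 0.5 3.0
  endloop
 endfacet
 facet normal -0.137 0.549 0.824
  outer loop
   vertex 1.0 2.5 3.5
   vertex 4.0 2.5 4.0
   vertex 3.0 4.5 2.5
  endloop
 endfacet
 facet normal 0.097 -0.966 0.241
  outer loop
   vertex 2.5 1.0 4.0
   vertex 0.0 0.5 3.0
   vertex 5.0 0.5 1.0
  endloop
 endfacet
 facet normal 0.577 -0.577 0.577
  outer loop
   vertex 2.5 1.0 4.0
   vertex 5.0 0.5 1.0
   vertex 4.0 2.5 4.0
  endloop
 endfacet
 facet normal -0.362 -0.052 0.931
  outer loop
   vertex 2.5 1.0 4.0
   vertex 1.0 2.5 3.5
   vertex 0.0 0.5 3.0
  endloop
 endfacet
 facet normal -0.162 0.162 0.973
  outer loop
   vertex 2.5 1.0 4.0
   vertex 4.0 2.5 4.0
   vertex 1.0 2.5 3.5
  endloop
 endfacet
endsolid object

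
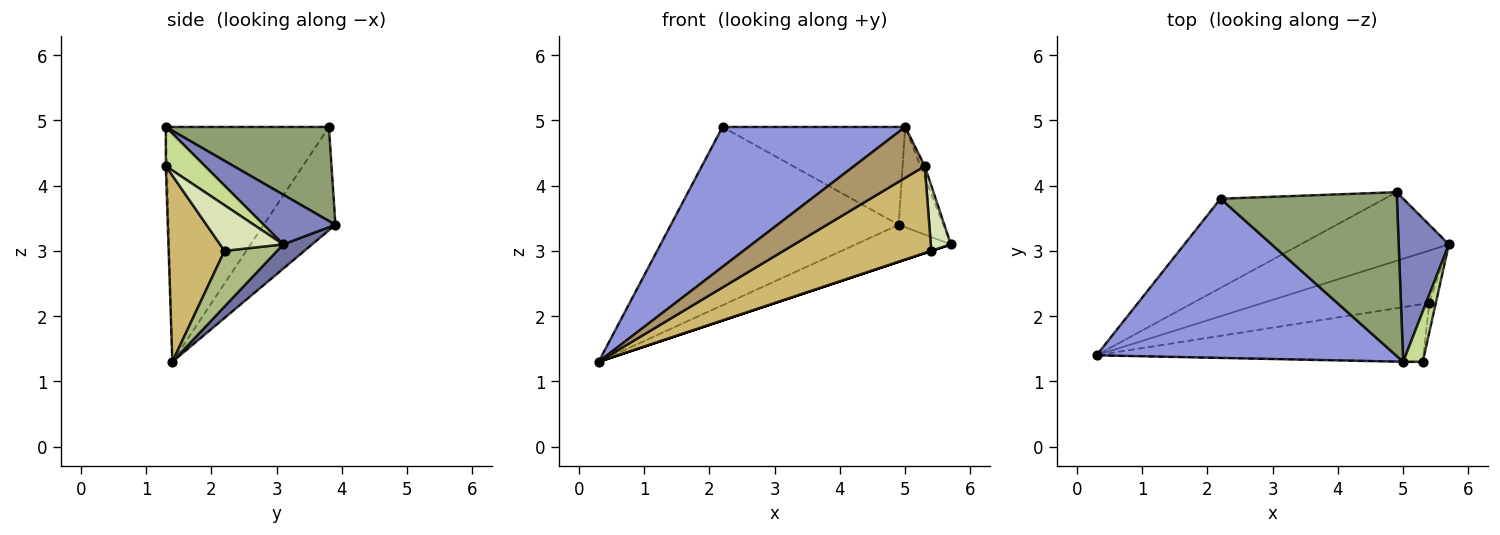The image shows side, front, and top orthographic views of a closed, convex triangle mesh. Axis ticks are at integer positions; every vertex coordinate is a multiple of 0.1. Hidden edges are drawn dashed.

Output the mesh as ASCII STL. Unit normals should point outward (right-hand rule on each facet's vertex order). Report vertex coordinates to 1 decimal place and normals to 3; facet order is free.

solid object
 facet normal 0.143 0.469 -0.871
  outer loop
   vertex 4.9 3.9 3.4
   vertex 5.7 3.1 3.1
   vertex 0.3 1.4 1.3
  endloop
 endfacet
 facet normal 0.645 0.400 0.651
  outer loop
   vertex 4.9 3.9 3.4
   vertex 5.0 1.3 4.9
   vertex 5.7 3.1 3.1
  endloop
 endfacet
 facet normal -0.508 -0.569 0.647
  outer loop
   vertex 2.2 3.8 4.9
   vertex 0.3 1.4 1.3
   vertex 5.0 1.3 4.9
  endloop
 endfacet
 facet normal -0.271 0.861 -0.431
  outer loop
   vertex 2.2 3.8 4.9
   vertex 4.9 3.9 3.4
   vertex 0.3 1.4 1.3
  endloop
 endfacet
 facet normal 0.416 0.466 0.781
  outer loop
   vertex 2.2 3.8 4.9
   vertex 5.0 1.3 4.9
   vertex 4.9 3.9 3.4
  endloop
 endfacet
 facet normal 0.316 0.000 -0.949
  outer loop
   vertex 5.4 2.2 3.0
   vertex 0.3 1.4 1.3
   vertex 5.7 3.1 3.1
  endloop
 endfacet
 facet normal 0.890 0.099 0.445
  outer loop
   vertex 5.3 1.3 4.3
   vertex 5.7 3.1 3.1
   vertex 5.0 1.3 4.9
  endloop
 endfacet
 facet normal 0.944 -0.300 -0.135
  outer loop
   vertex 5.3 1.3 4.3
   vertex 5.4 2.2 3.0
   vertex 5.7 3.1 3.1
  endloop
 endfacet
 facet normal -0.015 -1.000 -0.008
  outer loop
   vertex 5.3 1.3 4.3
   vertex 5.0 1.3 4.9
   vertex 0.3 1.4 1.3
  endloop
 endfacet
 facet normal 0.300 -0.795 -0.527
  outer loop
   vertex 5.3 1.3 4.3
   vertex 0.3 1.4 1.3
   vertex 5.4 2.2 3.0
  endloop
 endfacet
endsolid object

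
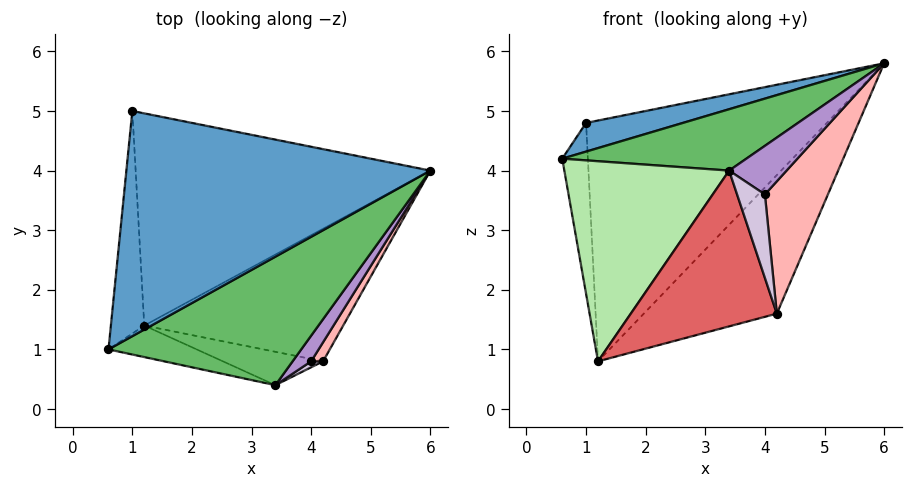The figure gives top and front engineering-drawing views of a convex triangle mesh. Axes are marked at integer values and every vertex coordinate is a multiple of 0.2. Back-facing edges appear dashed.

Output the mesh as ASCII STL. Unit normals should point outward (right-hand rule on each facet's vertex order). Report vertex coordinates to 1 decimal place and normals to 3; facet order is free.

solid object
 facet normal -0.218 -0.123 0.968
  outer loop
   vertex 1.0 5.0 4.8
   vertex 0.6 1.0 4.2
   vertex 6.0 4.0 5.8
  endloop
 endfacet
 facet normal -0.980 0.122 -0.159
  outer loop
   vertex 1.2 1.4 0.8
   vertex 0.6 1.0 4.2
   vertex 1.0 5.0 4.8
  endloop
 endfacet
 facet normal 0.272 0.722 -0.636
  outer loop
   vertex 1.2 1.4 0.8
   vertex 1.0 5.0 4.8
   vertex 6.0 4.0 5.8
  endloop
 endfacet
 facet normal 0.312 0.686 -0.657
  outer loop
   vertex 4.2 0.8 1.6
   vertex 1.2 1.4 0.8
   vertex 6.0 4.0 5.8
  endloop
 endfacet
 facet normal -0.028 -0.431 0.902
  outer loop
   vertex 3.4 0.4 4.0
   vertex 6.0 4.0 5.8
   vertex 0.6 1.0 4.2
  endloop
 endfacet
 facet normal -0.217 -0.964 -0.152
  outer loop
   vertex 3.4 0.4 4.0
   vertex 0.6 1.0 4.2
   vertex 1.2 1.4 0.8
  endloop
 endfacet
 facet normal -0.138 -0.968 -0.208
  outer loop
   vertex 3.4 0.4 4.0
   vertex 1.2 1.4 0.8
   vertex 4.2 0.8 1.6
  endloop
 endfacet
 facet normal 0.819 -0.568 0.082
  outer loop
   vertex 4.0 0.8 3.6
   vertex 4.2 0.8 1.6
   vertex 6.0 4.0 5.8
  endloop
 endfacet
 facet normal 0.669 -0.657 0.347
  outer loop
   vertex 4.0 0.8 3.6
   vertex 6.0 4.0 5.8
   vertex 3.4 0.4 4.0
  endloop
 endfacet
 facet normal 0.580 -0.812 0.058
  outer loop
   vertex 4.0 0.8 3.6
   vertex 3.4 0.4 4.0
   vertex 4.2 0.8 1.6
  endloop
 endfacet
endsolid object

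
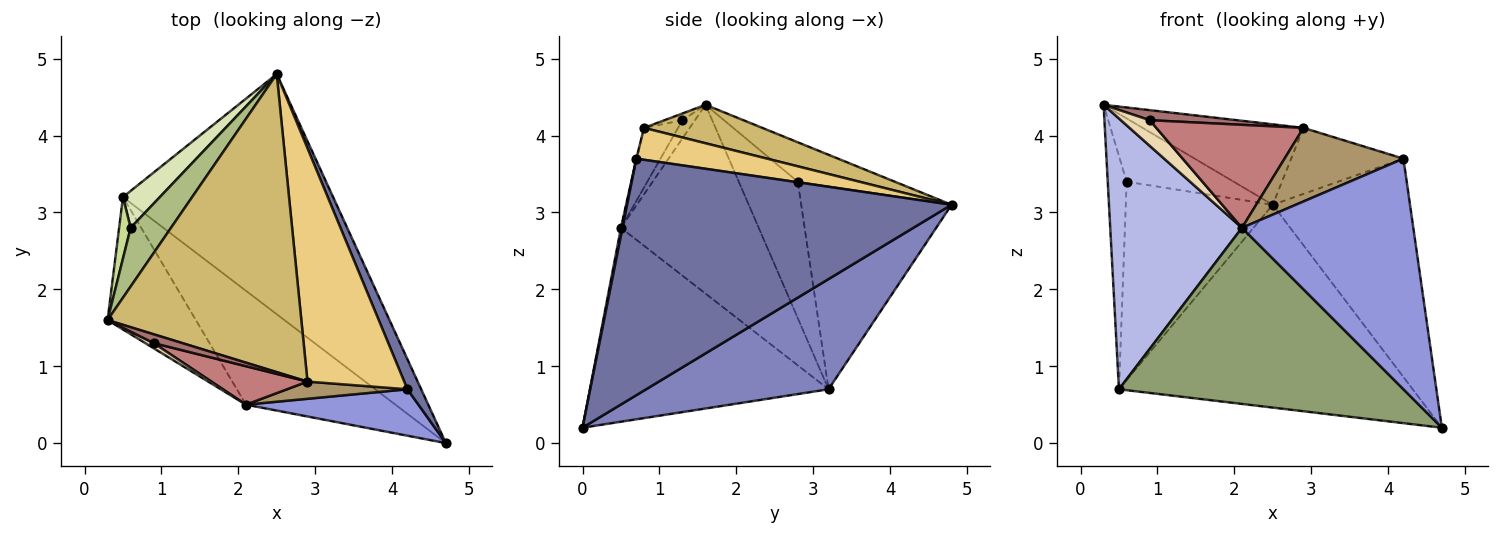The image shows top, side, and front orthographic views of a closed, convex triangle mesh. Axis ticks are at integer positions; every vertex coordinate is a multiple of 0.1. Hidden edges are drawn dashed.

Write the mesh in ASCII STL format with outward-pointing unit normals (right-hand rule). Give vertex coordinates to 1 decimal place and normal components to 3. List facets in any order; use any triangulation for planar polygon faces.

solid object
 facet normal 0.920 0.389 0.054
  outer loop
   vertex 4.2 0.7 3.7
   vertex 4.7 0.0 0.2
   vertex 2.5 4.8 3.1
  endloop
 endfacet
 facet normal 0.372 0.599 -0.709
  outer loop
   vertex 0.5 3.2 0.7
   vertex 2.5 4.8 3.1
   vertex 4.7 0.0 0.2
  endloop
 endfacet
 facet normal 0.009 -0.980 0.197
  outer loop
   vertex 2.1 0.5 2.8
   vertex 4.7 0.0 0.2
   vertex 4.2 0.7 3.7
  endloop
 endfacet
 facet normal -0.685 -0.655 -0.320
  outer loop
   vertex 2.1 0.5 2.8
   vertex 0.3 1.6 4.4
   vertex 0.5 3.2 0.7
  endloop
 endfacet
 facet normal -0.576 -0.687 -0.444
  outer loop
   vertex 2.1 0.5 2.8
   vertex 0.5 3.2 0.7
   vertex 4.7 0.0 0.2
  endloop
 endfacet
 facet normal -0.553 0.611 0.567
  outer loop
   vertex 0.6 2.8 3.4
   vertex 0.3 1.6 4.4
   vertex 2.5 4.8 3.1
  endloop
 endfacet
 facet normal -0.949 0.304 0.080
  outer loop
   vertex 0.6 2.8 3.4
   vertex 0.5 3.2 0.7
   vertex 0.3 1.6 4.4
  endloop
 endfacet
 facet normal -0.709 0.693 0.129
  outer loop
   vertex 0.6 2.8 3.4
   vertex 2.5 4.8 3.1
   vertex 0.5 3.2 0.7
  endloop
 endfacet
 facet normal -0.005 -0.974 0.228
  outer loop
   vertex 2.9 0.8 4.1
   vertex 2.1 0.5 2.8
   vertex 4.2 0.7 3.7
  endloop
 endfacet
 facet normal 0.188 0.256 0.948
  outer loop
   vertex 2.9 0.8 4.1
   vertex 2.5 4.8 3.1
   vertex 0.3 1.6 4.4
  endloop
 endfacet
 facet normal 0.302 0.260 0.917
  outer loop
   vertex 2.9 0.8 4.1
   vertex 4.2 0.7 3.7
   vertex 2.5 4.8 3.1
  endloop
 endfacet
 facet normal -0.391 -0.902 0.180
  outer loop
   vertex 0.9 1.3 4.2
   vertex 0.3 1.6 4.4
   vertex 2.1 0.5 2.8
  endloop
 endfacet
 facet normal -0.153 -0.741 0.654
  outer loop
   vertex 0.9 1.3 4.2
   vertex 2.9 0.8 4.1
   vertex 0.3 1.6 4.4
  endloop
 endfacet
 facet normal -0.212 -0.916 0.342
  outer loop
   vertex 0.9 1.3 4.2
   vertex 2.1 0.5 2.8
   vertex 2.9 0.8 4.1
  endloop
 endfacet
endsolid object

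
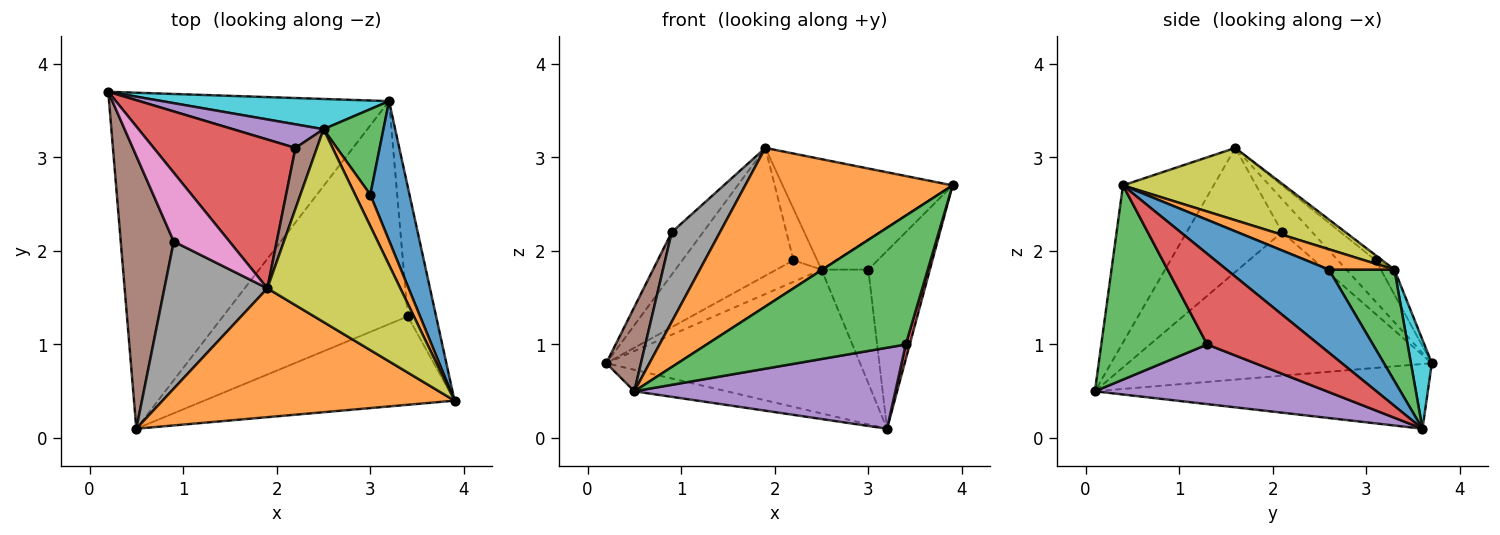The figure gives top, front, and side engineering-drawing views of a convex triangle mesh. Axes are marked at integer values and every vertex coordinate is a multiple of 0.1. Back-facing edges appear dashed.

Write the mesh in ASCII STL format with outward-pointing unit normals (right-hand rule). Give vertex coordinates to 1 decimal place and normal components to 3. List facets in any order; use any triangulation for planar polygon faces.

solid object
 facet normal -0.225 0.062 -0.972
  outer loop
   vertex 3.2 3.6 0.1
   vertex 0.5 0.1 0.5
   vertex 0.2 3.7 0.8
  endloop
 endfacet
 facet normal -0.322 -0.735 0.597
  outer loop
   vertex 1.9 1.6 3.1
   vertex 0.5 0.1 0.5
   vertex 3.9 0.4 2.7
  endloop
 endfacet
 facet normal 0.402 -0.755 -0.518
  outer loop
   vertex 3.4 1.3 1.0
   vertex 3.9 0.4 2.7
   vertex 0.5 0.1 0.5
  endloop
 endfacet
 facet normal 0.954 -0.034 -0.298
  outer loop
   vertex 3.4 1.3 1.0
   vertex 3.2 3.6 0.1
   vertex 3.9 0.4 2.7
  endloop
 endfacet
 facet normal 0.290 -0.327 -0.899
  outer loop
   vertex 3.4 1.3 1.0
   vertex 0.5 0.1 0.5
   vertex 3.2 3.6 0.1
  endloop
 endfacet
 facet normal -0.933 -0.106 0.345
  outer loop
   vertex 0.9 2.1 2.2
   vertex 0.2 3.7 0.8
   vertex 0.5 0.1 0.5
  endloop
 endfacet
 facet normal -0.450 0.468 0.760
  outer loop
   vertex 0.9 2.1 2.2
   vertex 1.9 1.6 3.1
   vertex 0.2 3.7 0.8
  endloop
 endfacet
 facet normal -0.717 -0.363 0.595
  outer loop
   vertex 0.9 2.1 2.2
   vertex 0.5 0.1 0.5
   vertex 1.9 1.6 3.1
  endloop
 endfacet
 facet normal 0.427 0.450 0.785
  outer loop
   vertex 2.5 3.3 1.8
   vertex 1.9 1.6 3.1
   vertex 3.9 0.4 2.7
  endloop
 endfacet
 facet normal 0.080 0.975 0.205
  outer loop
   vertex 2.5 3.3 1.8
   vertex 3.2 3.6 0.1
   vertex 0.2 3.7 0.8
  endloop
 endfacet
 facet normal 0.794 0.478 0.375
  outer loop
   vertex 3.0 2.6 1.8
   vertex 3.9 0.4 2.7
   vertex 3.2 3.6 0.1
  endloop
 endfacet
 facet normal 0.696 0.497 0.519
  outer loop
   vertex 3.0 2.6 1.8
   vertex 2.5 3.3 1.8
   vertex 3.9 0.4 2.7
  endloop
 endfacet
 facet normal 0.745 0.532 0.401
  outer loop
   vertex 3.0 2.6 1.8
   vertex 3.2 3.6 0.1
   vertex 2.5 3.3 1.8
  endloop
 endfacet
 facet normal -0.217 0.636 0.741
  outer loop
   vertex 2.2 3.1 1.9
   vertex 0.2 3.7 0.8
   vertex 1.9 1.6 3.1
  endloop
 endfacet
 facet normal -0.200 0.661 0.723
  outer loop
   vertex 2.2 3.1 1.9
   vertex 2.5 3.3 1.8
   vertex 0.2 3.7 0.8
  endloop
 endfacet
 facet normal -0.173 0.636 0.752
  outer loop
   vertex 2.2 3.1 1.9
   vertex 1.9 1.6 3.1
   vertex 2.5 3.3 1.8
  endloop
 endfacet
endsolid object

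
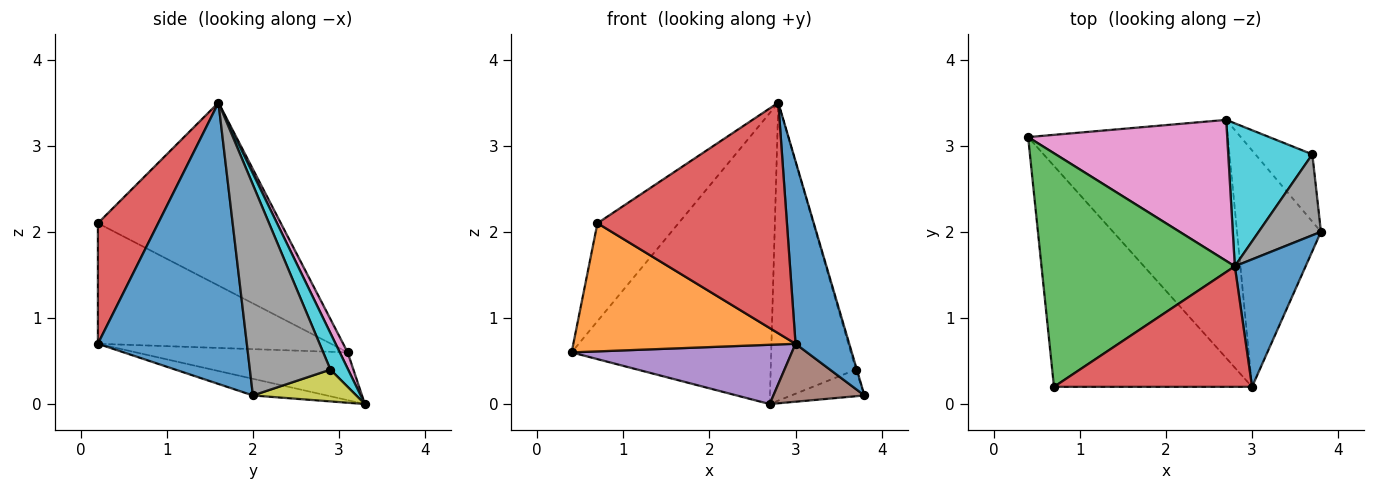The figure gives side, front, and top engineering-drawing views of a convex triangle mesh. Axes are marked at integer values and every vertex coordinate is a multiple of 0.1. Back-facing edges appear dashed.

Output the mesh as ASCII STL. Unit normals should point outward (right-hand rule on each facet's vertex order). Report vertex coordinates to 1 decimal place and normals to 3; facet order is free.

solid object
 facet normal 0.915 -0.330 0.230
  outer loop
   vertex 2.8 1.6 3.5
   vertex 3.0 0.2 0.7
   vertex 3.8 2.0 0.1
  endloop
 endfacet
 facet normal -0.466 -0.444 -0.765
  outer loop
   vertex 0.7 0.2 2.1
   vertex 0.4 3.1 0.6
   vertex 3.0 0.2 0.7
  endloop
 endfacet
 facet normal -0.657 0.291 0.695
  outer loop
   vertex 0.7 0.2 2.1
   vertex 2.8 1.6 3.5
   vertex 0.4 3.1 0.6
  endloop
 endfacet
 facet normal 0.271 -0.853 0.446
  outer loop
   vertex 0.7 0.2 2.1
   vertex 3.0 0.2 0.7
   vertex 2.8 1.6 3.5
  endloop
 endfacet
 facet normal -0.226 -0.235 -0.945
  outer loop
   vertex 2.7 3.3 0.0
   vertex 3.0 0.2 0.7
   vertex 0.4 3.1 0.6
  endloop
 endfacet
 facet normal -0.189 -0.234 -0.954
  outer loop
   vertex 2.7 3.3 0.0
   vertex 3.8 2.0 0.1
   vertex 3.0 0.2 0.7
  endloop
 endfacet
 facet normal 0.035 0.899 0.436
  outer loop
   vertex 2.7 3.3 0.0
   vertex 0.4 3.1 0.6
   vertex 2.8 1.6 3.5
  endloop
 endfacet
 facet normal 0.959 0.012 0.283
  outer loop
   vertex 3.7 2.9 0.4
   vertex 2.8 1.6 3.5
   vertex 3.8 2.0 0.1
  endloop
 endfacet
 facet normal 0.461 0.326 -0.825
  outer loop
   vertex 3.7 2.9 0.4
   vertex 3.8 2.0 0.1
   vertex 2.7 3.3 0.0
  endloop
 endfacet
 facet normal 0.184 0.886 0.425
  outer loop
   vertex 3.7 2.9 0.4
   vertex 2.7 3.3 0.0
   vertex 2.8 1.6 3.5
  endloop
 endfacet
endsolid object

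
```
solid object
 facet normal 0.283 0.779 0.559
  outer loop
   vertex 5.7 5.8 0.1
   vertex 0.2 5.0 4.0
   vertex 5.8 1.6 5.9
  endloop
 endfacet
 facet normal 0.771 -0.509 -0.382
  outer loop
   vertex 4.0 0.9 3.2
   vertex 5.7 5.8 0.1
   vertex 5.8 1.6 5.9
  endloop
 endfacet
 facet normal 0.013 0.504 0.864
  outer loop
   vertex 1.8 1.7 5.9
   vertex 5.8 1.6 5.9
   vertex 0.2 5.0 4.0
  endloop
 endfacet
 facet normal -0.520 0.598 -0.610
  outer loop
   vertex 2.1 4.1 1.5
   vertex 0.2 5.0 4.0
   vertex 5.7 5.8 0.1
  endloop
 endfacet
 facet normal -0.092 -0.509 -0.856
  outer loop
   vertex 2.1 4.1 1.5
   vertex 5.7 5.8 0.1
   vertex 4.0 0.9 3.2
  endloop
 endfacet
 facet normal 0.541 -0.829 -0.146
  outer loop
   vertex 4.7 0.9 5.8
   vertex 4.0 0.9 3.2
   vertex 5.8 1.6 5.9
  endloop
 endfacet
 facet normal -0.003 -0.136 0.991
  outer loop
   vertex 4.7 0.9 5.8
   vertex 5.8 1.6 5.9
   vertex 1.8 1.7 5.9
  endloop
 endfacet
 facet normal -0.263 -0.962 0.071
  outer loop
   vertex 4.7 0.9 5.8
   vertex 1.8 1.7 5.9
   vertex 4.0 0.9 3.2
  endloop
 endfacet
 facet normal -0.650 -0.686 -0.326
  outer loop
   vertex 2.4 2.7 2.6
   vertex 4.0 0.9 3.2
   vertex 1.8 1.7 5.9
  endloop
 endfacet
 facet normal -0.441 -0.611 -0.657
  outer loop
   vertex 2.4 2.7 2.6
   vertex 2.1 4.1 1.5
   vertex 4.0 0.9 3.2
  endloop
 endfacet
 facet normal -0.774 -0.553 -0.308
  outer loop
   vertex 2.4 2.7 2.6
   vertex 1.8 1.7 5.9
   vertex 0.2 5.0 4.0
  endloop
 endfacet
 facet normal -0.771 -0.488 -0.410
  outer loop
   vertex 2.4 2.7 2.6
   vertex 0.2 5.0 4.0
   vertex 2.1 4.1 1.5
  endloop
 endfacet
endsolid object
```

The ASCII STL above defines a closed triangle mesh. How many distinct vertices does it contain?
8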